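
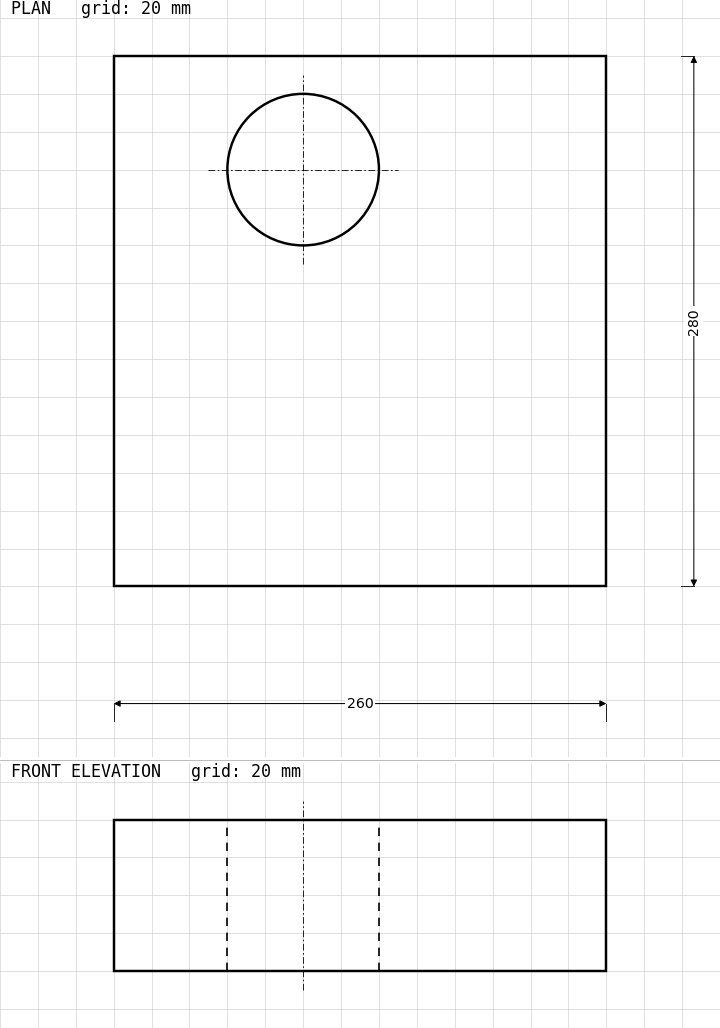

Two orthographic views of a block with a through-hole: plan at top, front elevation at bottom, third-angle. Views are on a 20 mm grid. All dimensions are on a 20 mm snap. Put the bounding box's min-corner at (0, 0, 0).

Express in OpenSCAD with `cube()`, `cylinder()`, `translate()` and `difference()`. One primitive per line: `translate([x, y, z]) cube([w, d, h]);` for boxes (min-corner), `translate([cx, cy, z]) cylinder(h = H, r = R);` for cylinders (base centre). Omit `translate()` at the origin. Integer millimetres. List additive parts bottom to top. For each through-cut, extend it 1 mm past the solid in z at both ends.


difference() {
  cube([260, 280, 80]);
  translate([100, 220, -1]) cylinder(h = 82, r = 40);
}


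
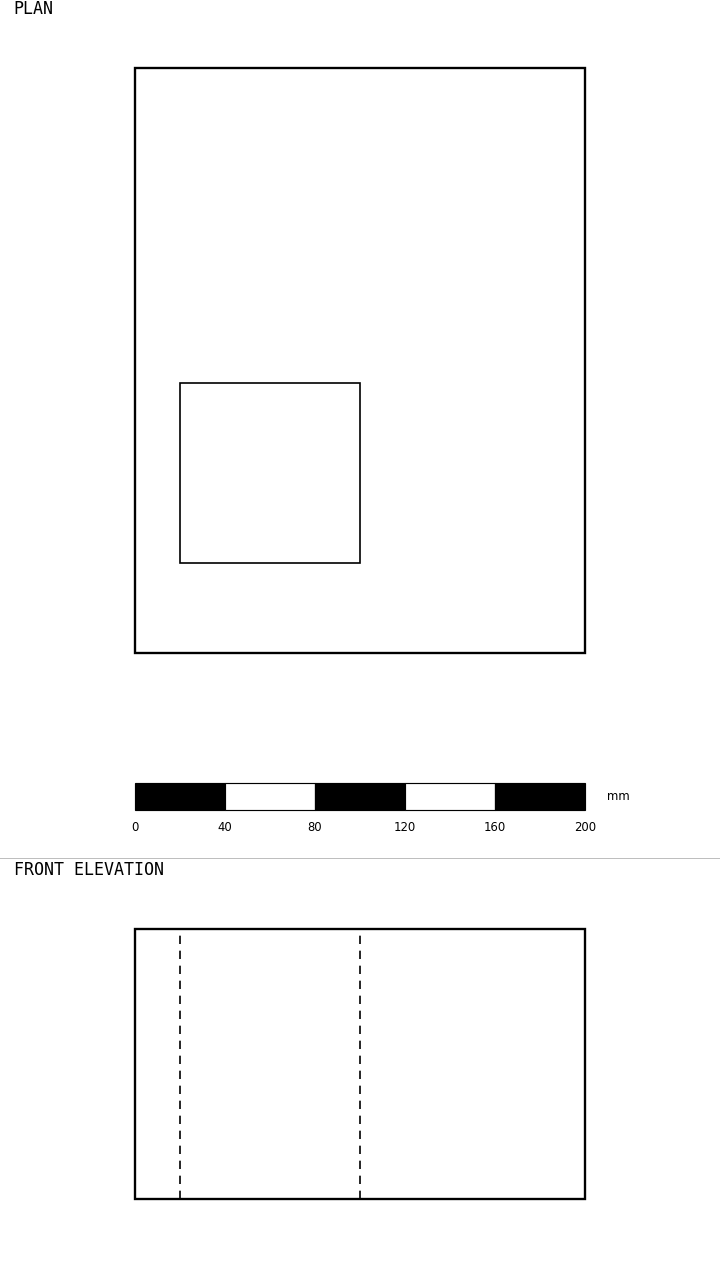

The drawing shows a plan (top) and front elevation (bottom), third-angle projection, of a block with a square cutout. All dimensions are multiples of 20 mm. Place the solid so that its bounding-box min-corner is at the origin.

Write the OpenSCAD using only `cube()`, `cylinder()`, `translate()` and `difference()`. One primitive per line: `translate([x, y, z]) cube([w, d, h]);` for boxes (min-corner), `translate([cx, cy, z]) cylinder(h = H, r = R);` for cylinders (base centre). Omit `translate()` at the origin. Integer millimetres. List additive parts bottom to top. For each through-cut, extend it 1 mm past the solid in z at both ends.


difference() {
  cube([200, 260, 120]);
  translate([20, 40, -1]) cube([80, 80, 122]);
}


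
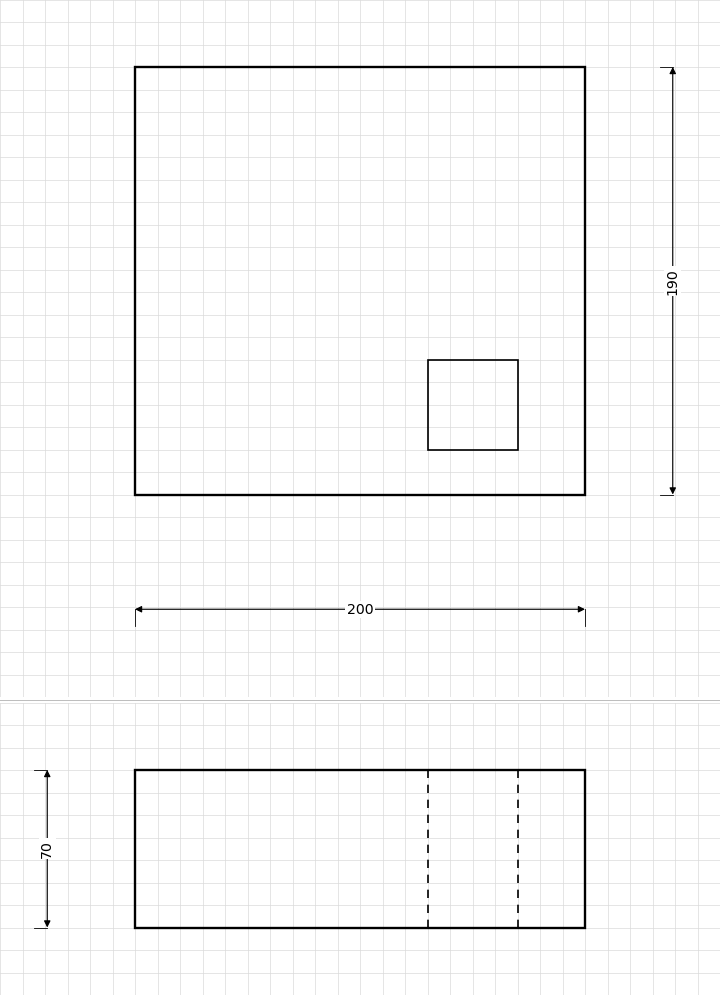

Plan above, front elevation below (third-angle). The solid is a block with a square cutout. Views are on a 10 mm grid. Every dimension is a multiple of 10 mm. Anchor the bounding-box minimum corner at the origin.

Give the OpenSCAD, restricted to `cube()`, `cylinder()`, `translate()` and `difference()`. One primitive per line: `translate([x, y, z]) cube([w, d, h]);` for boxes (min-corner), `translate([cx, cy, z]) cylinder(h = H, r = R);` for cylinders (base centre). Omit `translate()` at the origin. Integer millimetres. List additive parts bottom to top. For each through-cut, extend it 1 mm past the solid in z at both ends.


difference() {
  cube([200, 190, 70]);
  translate([130, 20, -1]) cube([40, 40, 72]);
}


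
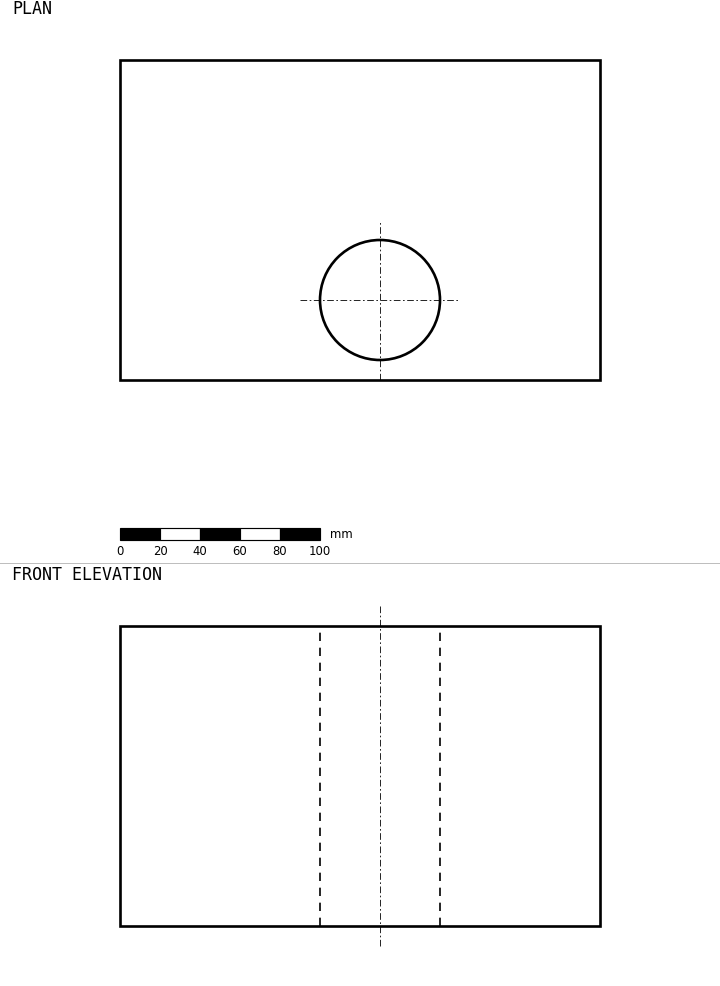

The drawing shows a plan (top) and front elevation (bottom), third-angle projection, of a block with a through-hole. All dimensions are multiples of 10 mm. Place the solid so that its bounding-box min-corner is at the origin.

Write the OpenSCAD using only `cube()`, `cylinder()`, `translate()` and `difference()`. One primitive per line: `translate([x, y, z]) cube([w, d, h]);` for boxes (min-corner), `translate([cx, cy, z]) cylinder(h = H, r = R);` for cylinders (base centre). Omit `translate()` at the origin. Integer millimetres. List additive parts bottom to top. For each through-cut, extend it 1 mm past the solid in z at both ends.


difference() {
  cube([240, 160, 150]);
  translate([130, 40, -1]) cylinder(h = 152, r = 30);
}


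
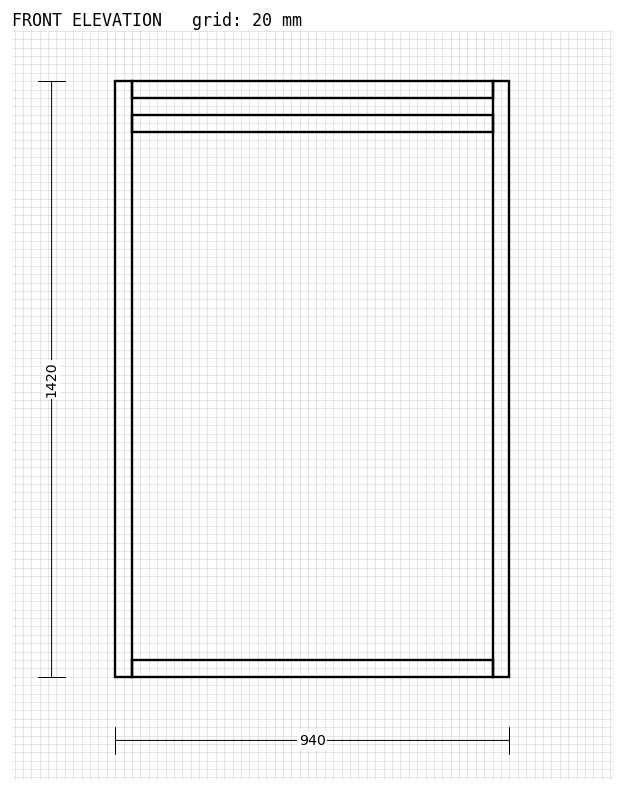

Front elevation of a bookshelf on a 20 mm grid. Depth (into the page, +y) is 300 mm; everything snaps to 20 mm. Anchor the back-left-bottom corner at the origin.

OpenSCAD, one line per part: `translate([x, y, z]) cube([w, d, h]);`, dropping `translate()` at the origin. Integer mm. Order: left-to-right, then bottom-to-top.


cube([40, 300, 1420]);
translate([40, 0, 0]) cube([860, 300, 40]);
translate([40, 0, 1300]) cube([860, 300, 40]);
translate([40, 0, 1380]) cube([860, 300, 40]);
translate([900, 0, 0]) cube([40, 300, 1420]);


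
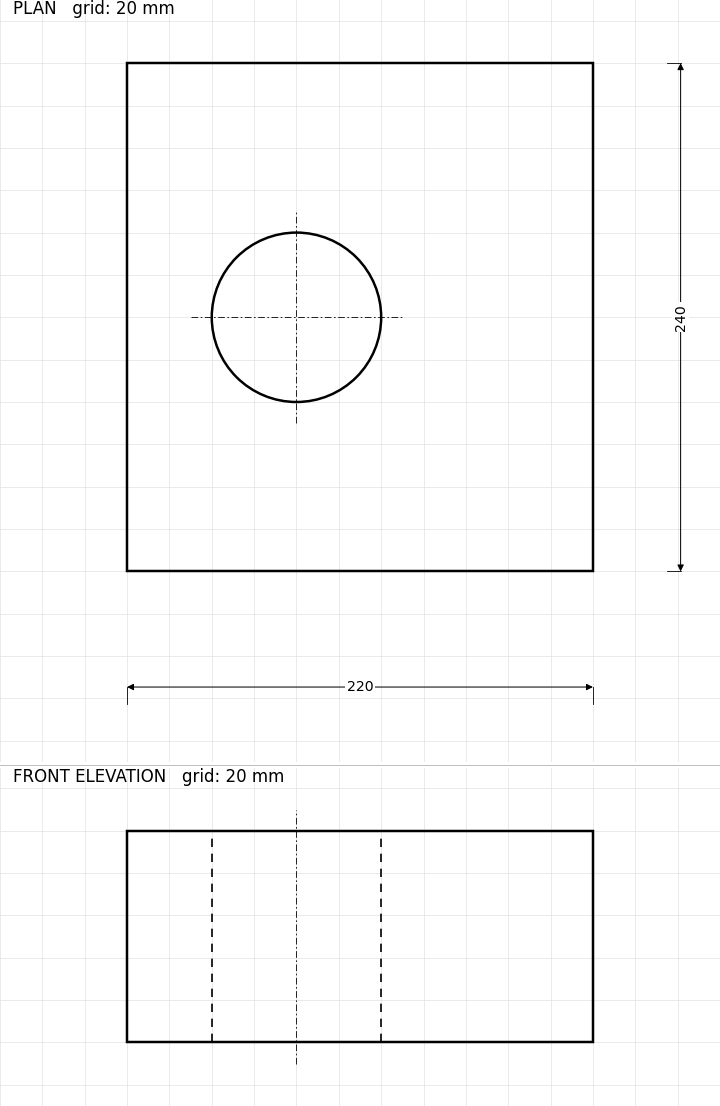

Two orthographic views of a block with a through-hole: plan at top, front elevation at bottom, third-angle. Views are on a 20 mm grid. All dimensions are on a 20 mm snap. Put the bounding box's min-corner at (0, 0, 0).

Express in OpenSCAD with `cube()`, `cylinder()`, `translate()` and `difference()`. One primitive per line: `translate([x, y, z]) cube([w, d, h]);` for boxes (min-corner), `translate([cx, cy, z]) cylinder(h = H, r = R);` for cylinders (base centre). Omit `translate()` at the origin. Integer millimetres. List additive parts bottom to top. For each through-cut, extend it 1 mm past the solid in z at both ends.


difference() {
  cube([220, 240, 100]);
  translate([80, 120, -1]) cylinder(h = 102, r = 40);
}


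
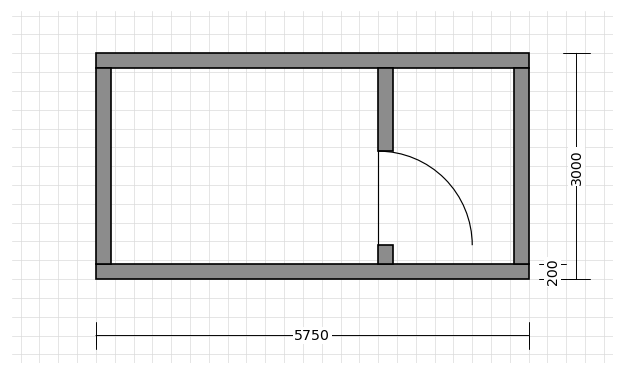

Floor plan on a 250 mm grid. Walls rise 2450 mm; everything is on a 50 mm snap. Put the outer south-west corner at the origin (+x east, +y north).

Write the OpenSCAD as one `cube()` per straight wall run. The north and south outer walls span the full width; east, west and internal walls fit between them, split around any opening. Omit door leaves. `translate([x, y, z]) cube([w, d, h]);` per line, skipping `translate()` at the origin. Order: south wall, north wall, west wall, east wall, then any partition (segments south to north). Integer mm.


cube([5750, 200, 2450]);
translate([0, 2800, 0]) cube([5750, 200, 2450]);
translate([0, 200, 0]) cube([200, 2600, 2450]);
translate([5550, 200, 0]) cube([200, 2600, 2450]);
translate([3750, 200, 0]) cube([200, 250, 2450]);
translate([3750, 1700, 0]) cube([200, 1100, 2450]);


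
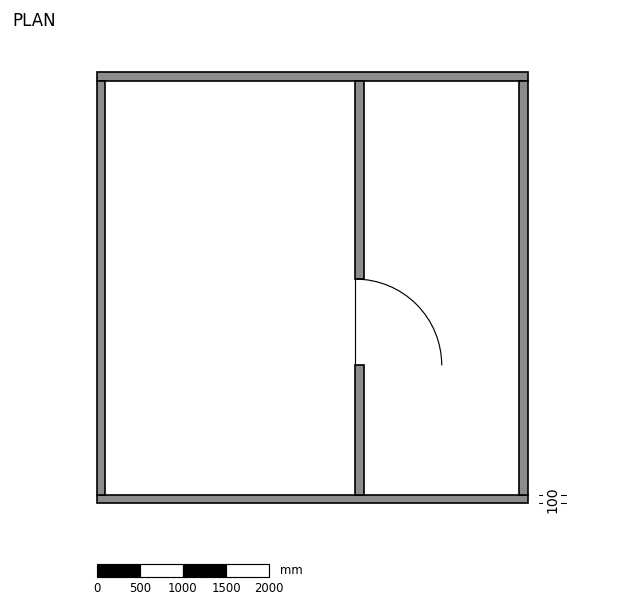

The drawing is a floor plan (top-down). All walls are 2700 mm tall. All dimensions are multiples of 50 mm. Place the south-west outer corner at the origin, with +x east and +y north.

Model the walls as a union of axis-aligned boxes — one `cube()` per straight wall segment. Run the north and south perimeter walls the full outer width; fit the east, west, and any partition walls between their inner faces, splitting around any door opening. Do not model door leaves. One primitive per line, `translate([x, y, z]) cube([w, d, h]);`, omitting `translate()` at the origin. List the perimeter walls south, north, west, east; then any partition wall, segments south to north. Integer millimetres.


cube([5000, 100, 2700]);
translate([0, 4900, 0]) cube([5000, 100, 2700]);
translate([0, 100, 0]) cube([100, 4800, 2700]);
translate([4900, 100, 0]) cube([100, 4800, 2700]);
translate([3000, 100, 0]) cube([100, 1500, 2700]);
translate([3000, 2600, 0]) cube([100, 2300, 2700]);


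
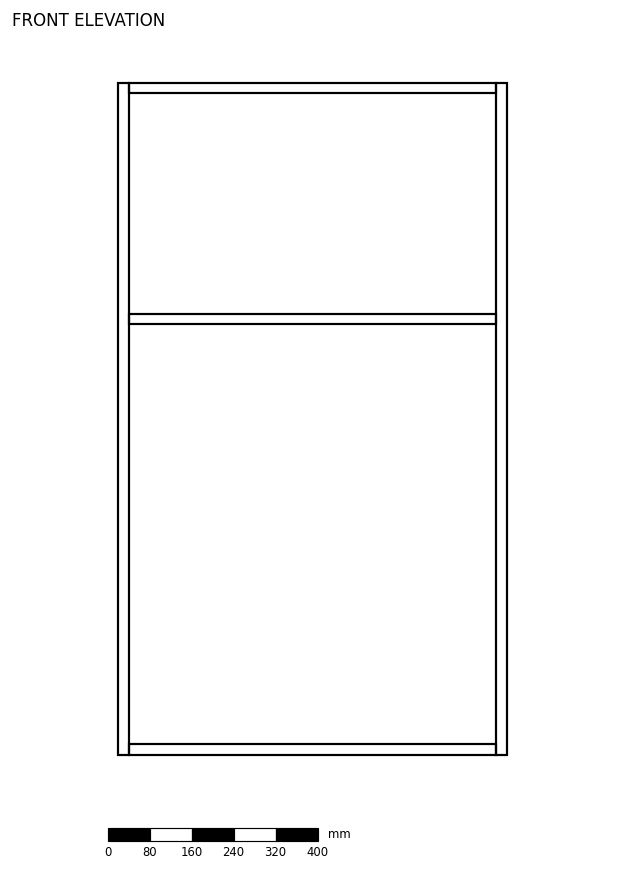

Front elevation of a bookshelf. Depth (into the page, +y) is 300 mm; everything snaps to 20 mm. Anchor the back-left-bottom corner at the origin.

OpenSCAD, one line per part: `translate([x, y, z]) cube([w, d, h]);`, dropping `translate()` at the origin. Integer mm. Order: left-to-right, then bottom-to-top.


cube([20, 300, 1280]);
translate([20, 0, 0]) cube([700, 300, 20]);
translate([20, 0, 820]) cube([700, 300, 20]);
translate([20, 0, 1260]) cube([700, 300, 20]);
translate([720, 0, 0]) cube([20, 300, 1280]);


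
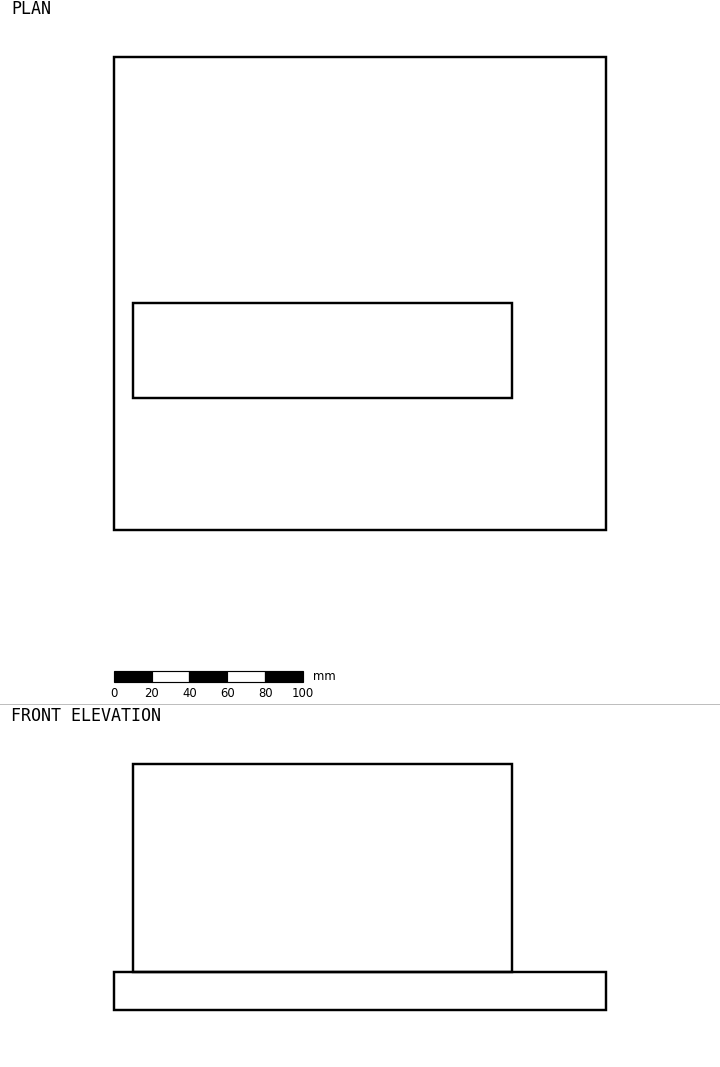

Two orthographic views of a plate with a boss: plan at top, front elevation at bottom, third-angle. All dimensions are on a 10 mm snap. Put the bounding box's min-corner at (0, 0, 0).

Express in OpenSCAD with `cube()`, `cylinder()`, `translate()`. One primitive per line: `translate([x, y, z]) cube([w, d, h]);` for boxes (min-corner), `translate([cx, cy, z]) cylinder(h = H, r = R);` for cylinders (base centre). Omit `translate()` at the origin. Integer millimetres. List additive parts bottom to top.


cube([260, 250, 20]);
translate([10, 70, 20]) cube([200, 50, 110]);


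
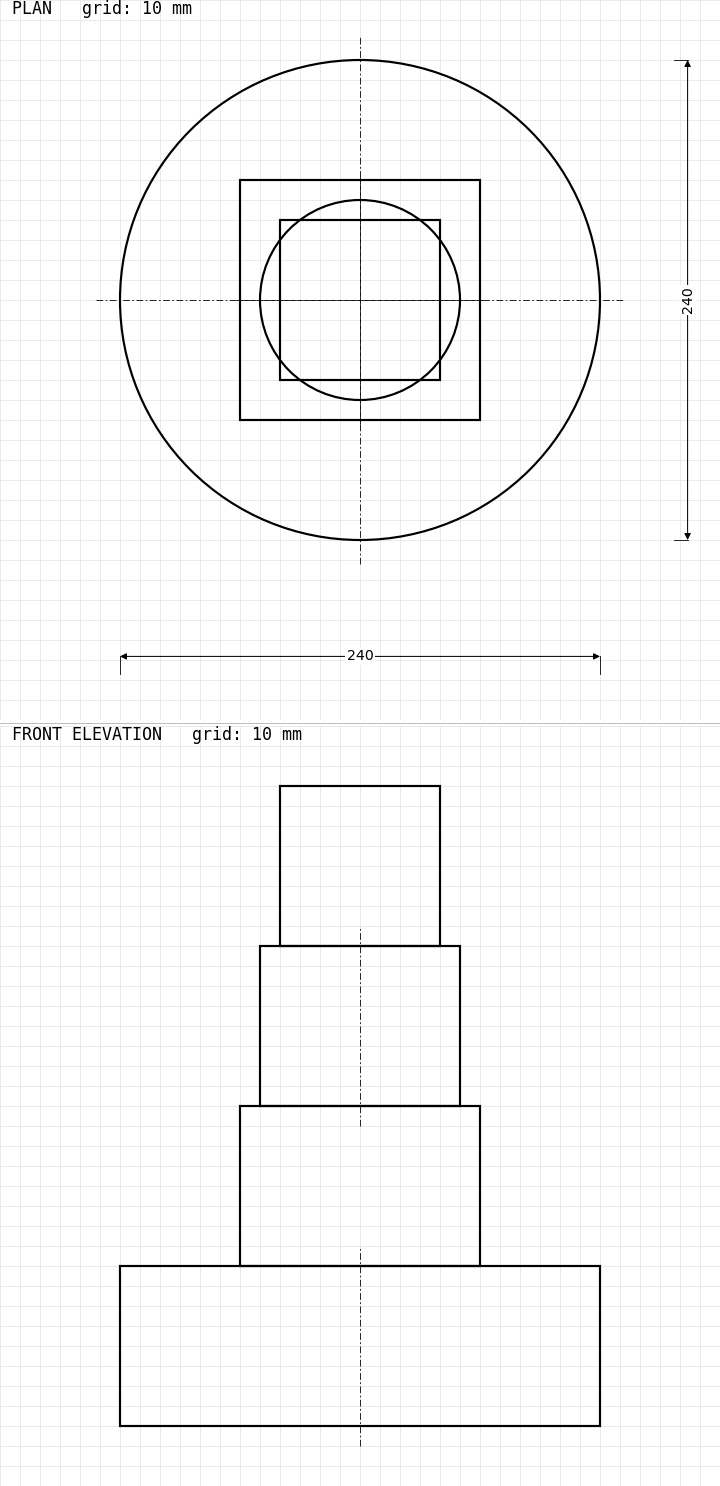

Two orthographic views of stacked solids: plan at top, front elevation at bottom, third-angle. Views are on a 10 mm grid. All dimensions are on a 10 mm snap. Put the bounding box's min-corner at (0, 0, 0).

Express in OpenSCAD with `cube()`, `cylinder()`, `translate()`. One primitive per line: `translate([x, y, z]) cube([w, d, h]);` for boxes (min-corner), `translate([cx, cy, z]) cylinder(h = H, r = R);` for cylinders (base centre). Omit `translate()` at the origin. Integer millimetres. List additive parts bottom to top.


translate([120, 120, 0]) cylinder(h = 80, r = 120);
translate([60, 60, 80]) cube([120, 120, 80]);
translate([120, 120, 160]) cylinder(h = 80, r = 50);
translate([80, 80, 240]) cube([80, 80, 80]);


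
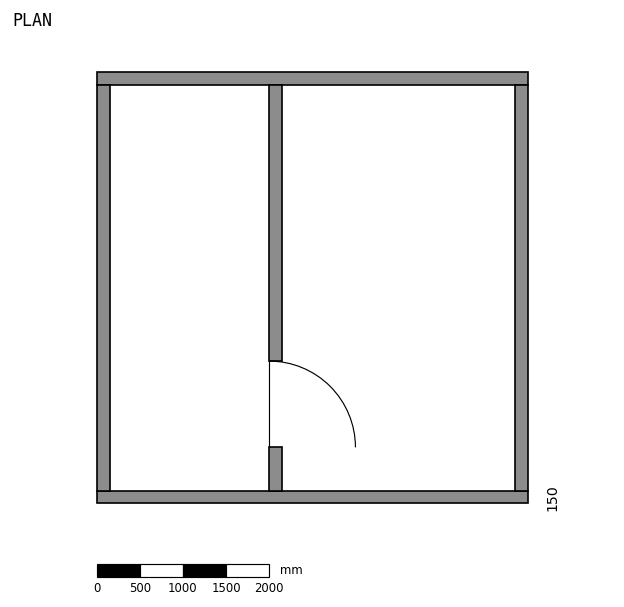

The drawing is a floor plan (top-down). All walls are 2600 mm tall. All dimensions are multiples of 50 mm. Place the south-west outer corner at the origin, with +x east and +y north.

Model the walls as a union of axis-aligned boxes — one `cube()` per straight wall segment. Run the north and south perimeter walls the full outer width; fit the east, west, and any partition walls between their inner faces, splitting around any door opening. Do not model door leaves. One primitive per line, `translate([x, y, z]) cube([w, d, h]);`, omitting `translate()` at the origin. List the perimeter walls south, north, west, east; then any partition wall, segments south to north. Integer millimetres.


cube([5000, 150, 2600]);
translate([0, 4850, 0]) cube([5000, 150, 2600]);
translate([0, 150, 0]) cube([150, 4700, 2600]);
translate([4850, 150, 0]) cube([150, 4700, 2600]);
translate([2000, 150, 0]) cube([150, 500, 2600]);
translate([2000, 1650, 0]) cube([150, 3200, 2600]);


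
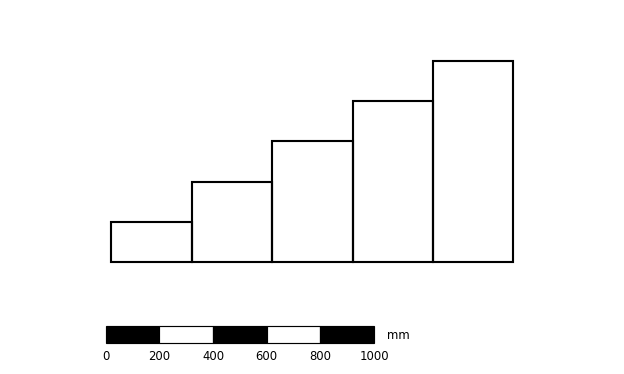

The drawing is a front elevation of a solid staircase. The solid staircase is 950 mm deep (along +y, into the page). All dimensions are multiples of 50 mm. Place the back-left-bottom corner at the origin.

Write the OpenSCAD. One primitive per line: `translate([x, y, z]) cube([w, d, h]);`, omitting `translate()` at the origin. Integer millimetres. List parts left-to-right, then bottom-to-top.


cube([300, 950, 150]);
translate([300, 0, 0]) cube([300, 950, 300]);
translate([600, 0, 0]) cube([300, 950, 450]);
translate([900, 0, 0]) cube([300, 950, 600]);
translate([1200, 0, 0]) cube([300, 950, 750]);


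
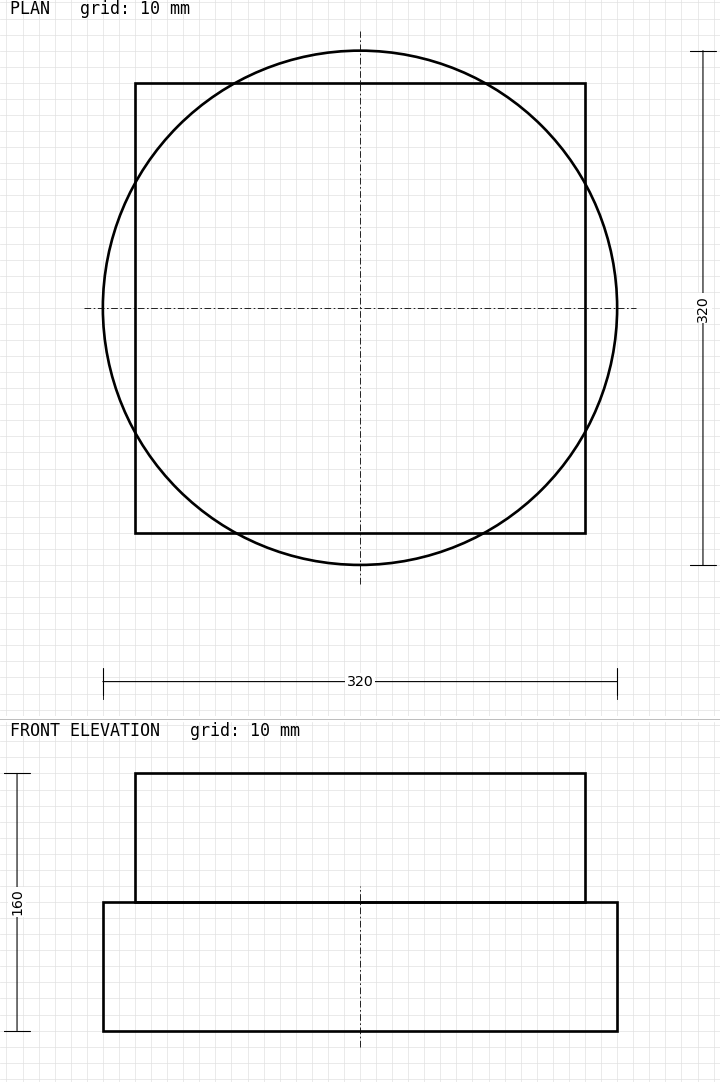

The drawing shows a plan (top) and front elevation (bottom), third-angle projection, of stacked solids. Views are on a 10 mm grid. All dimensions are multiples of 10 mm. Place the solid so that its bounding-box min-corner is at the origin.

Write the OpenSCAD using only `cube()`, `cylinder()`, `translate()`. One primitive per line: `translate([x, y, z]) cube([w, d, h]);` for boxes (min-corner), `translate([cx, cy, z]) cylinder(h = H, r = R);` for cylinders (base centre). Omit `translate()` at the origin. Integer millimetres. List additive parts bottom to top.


translate([160, 160, 0]) cylinder(h = 80, r = 160);
translate([20, 20, 80]) cube([280, 280, 80]);


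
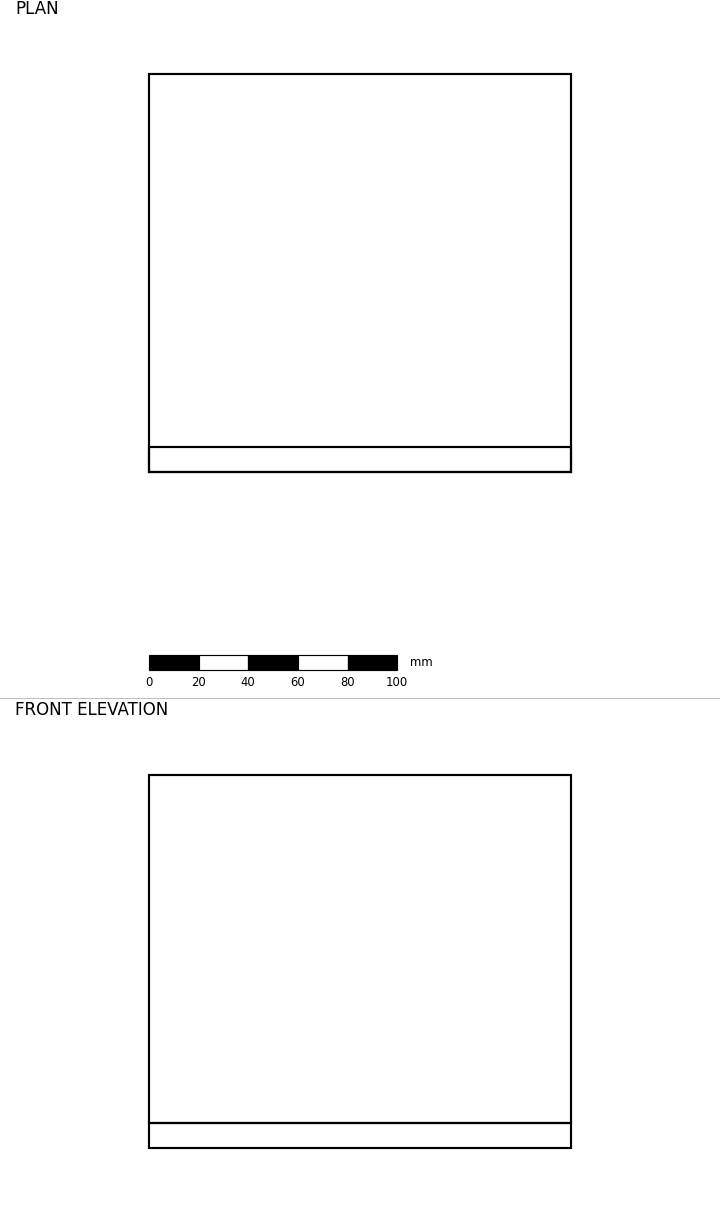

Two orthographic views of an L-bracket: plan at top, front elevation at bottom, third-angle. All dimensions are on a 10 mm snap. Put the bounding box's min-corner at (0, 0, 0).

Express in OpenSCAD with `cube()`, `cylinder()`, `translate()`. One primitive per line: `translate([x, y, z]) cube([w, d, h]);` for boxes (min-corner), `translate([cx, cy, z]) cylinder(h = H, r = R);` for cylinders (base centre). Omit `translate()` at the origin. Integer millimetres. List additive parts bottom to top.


cube([170, 160, 10]);
translate([0, 0, 10]) cube([170, 10, 140]);


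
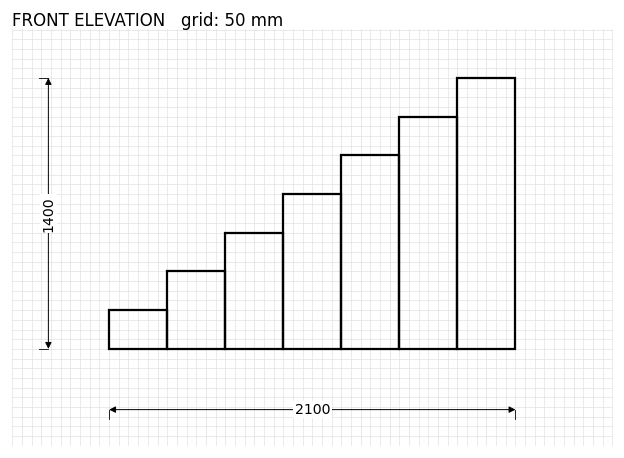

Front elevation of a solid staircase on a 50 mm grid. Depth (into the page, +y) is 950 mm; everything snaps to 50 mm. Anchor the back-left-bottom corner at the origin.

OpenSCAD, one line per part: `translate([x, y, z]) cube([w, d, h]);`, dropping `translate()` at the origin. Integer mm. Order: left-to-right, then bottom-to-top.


cube([300, 950, 200]);
translate([300, 0, 0]) cube([300, 950, 400]);
translate([600, 0, 0]) cube([300, 950, 600]);
translate([900, 0, 0]) cube([300, 950, 800]);
translate([1200, 0, 0]) cube([300, 950, 1000]);
translate([1500, 0, 0]) cube([300, 950, 1200]);
translate([1800, 0, 0]) cube([300, 950, 1400]);


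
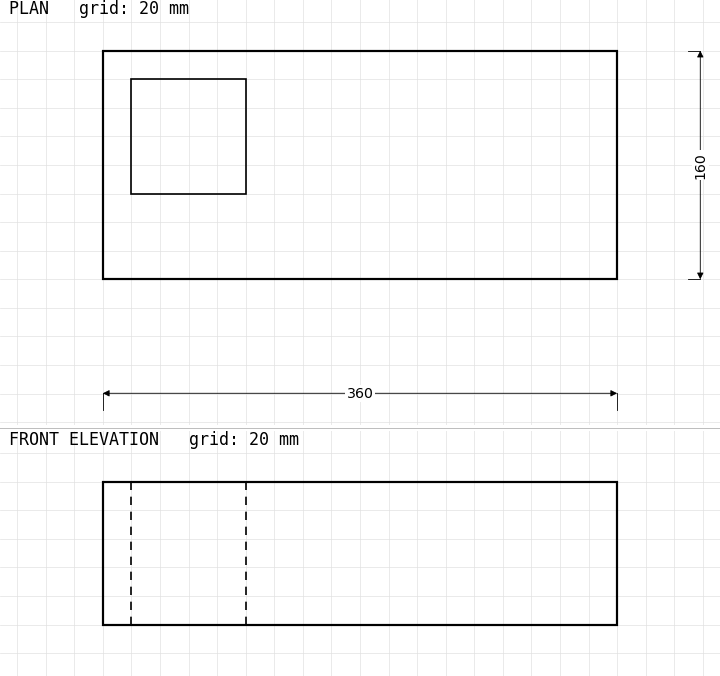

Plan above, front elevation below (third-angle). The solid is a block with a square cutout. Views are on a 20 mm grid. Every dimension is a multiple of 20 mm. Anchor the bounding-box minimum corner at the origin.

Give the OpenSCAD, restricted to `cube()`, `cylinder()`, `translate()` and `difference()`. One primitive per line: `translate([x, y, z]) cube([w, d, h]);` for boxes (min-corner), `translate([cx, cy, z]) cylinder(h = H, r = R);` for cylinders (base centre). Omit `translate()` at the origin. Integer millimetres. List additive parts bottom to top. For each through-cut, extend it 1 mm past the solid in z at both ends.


difference() {
  cube([360, 160, 100]);
  translate([20, 60, -1]) cube([80, 80, 102]);
}


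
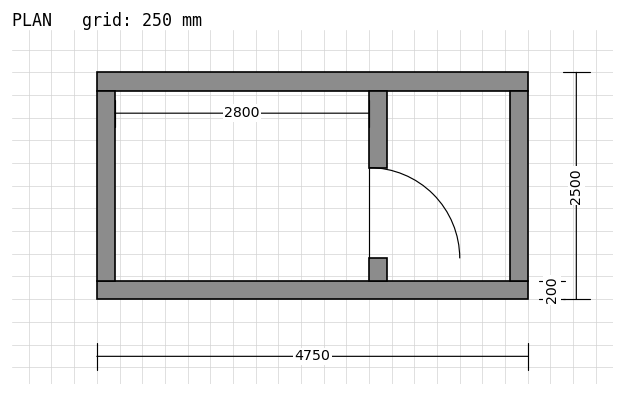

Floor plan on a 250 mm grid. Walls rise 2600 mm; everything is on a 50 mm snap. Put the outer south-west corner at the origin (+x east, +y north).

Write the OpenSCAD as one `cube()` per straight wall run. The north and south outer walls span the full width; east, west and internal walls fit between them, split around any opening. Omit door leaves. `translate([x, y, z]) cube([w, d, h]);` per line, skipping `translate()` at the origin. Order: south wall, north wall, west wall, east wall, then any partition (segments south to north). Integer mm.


cube([4750, 200, 2600]);
translate([0, 2300, 0]) cube([4750, 200, 2600]);
translate([0, 200, 0]) cube([200, 2100, 2600]);
translate([4550, 200, 0]) cube([200, 2100, 2600]);
translate([3000, 200, 0]) cube([200, 250, 2600]);
translate([3000, 1450, 0]) cube([200, 850, 2600]);


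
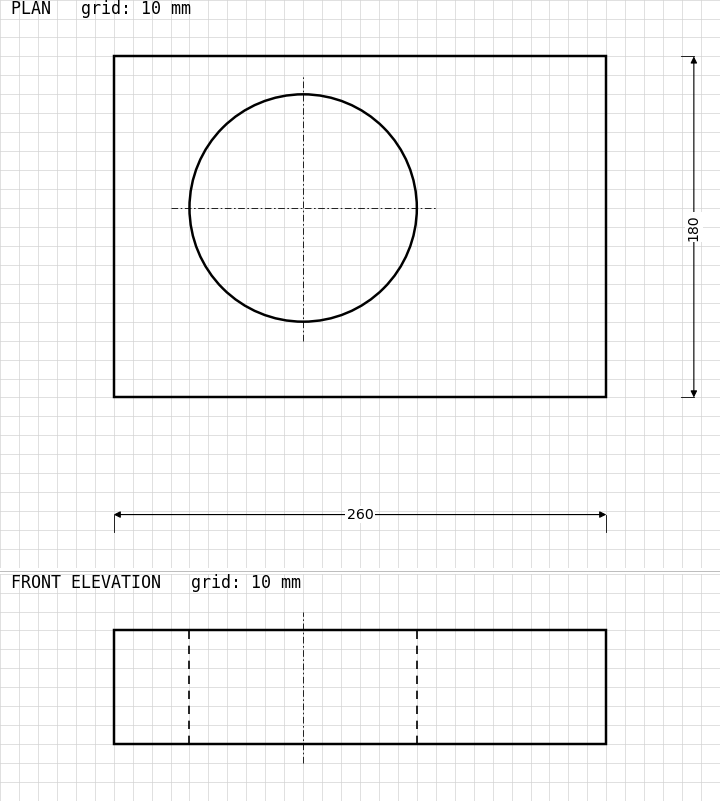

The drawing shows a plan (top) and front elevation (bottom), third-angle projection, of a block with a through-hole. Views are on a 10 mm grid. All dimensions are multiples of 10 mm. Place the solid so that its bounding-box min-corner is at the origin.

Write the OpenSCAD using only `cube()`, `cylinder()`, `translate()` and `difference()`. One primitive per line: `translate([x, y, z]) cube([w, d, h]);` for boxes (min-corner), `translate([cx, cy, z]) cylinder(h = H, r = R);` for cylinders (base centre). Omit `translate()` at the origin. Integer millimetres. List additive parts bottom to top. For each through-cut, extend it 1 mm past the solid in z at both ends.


difference() {
  cube([260, 180, 60]);
  translate([100, 100, -1]) cylinder(h = 62, r = 60);
}


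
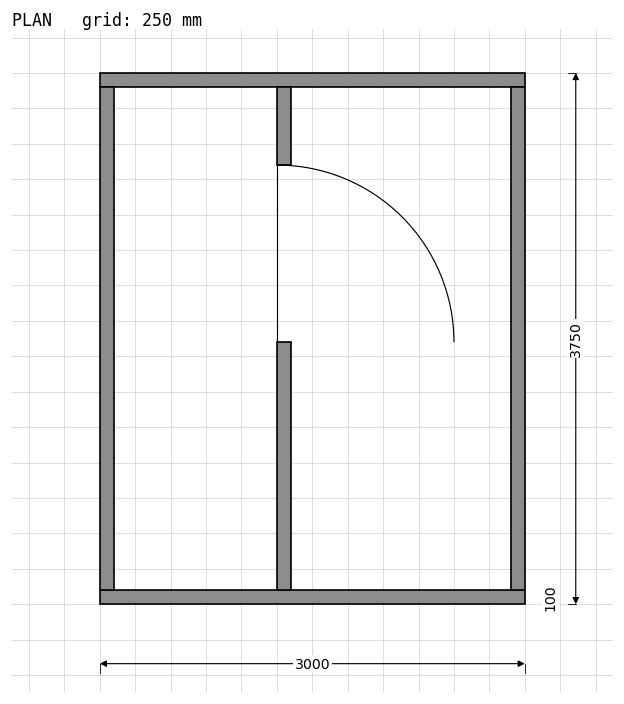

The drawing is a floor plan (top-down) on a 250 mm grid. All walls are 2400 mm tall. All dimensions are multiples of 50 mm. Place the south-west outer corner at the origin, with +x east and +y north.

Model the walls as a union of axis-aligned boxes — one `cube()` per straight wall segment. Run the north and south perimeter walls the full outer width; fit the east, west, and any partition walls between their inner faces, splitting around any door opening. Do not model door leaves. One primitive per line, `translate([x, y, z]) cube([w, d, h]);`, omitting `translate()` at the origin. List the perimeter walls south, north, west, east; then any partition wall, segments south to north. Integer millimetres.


cube([3000, 100, 2400]);
translate([0, 3650, 0]) cube([3000, 100, 2400]);
translate([0, 100, 0]) cube([100, 3550, 2400]);
translate([2900, 100, 0]) cube([100, 3550, 2400]);
translate([1250, 100, 0]) cube([100, 1750, 2400]);
translate([1250, 3100, 0]) cube([100, 550, 2400]);


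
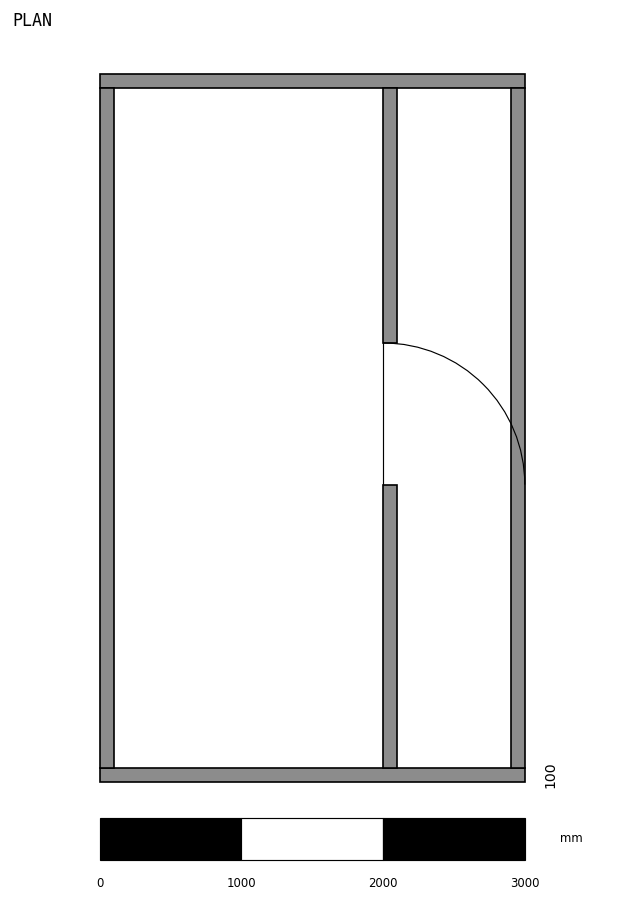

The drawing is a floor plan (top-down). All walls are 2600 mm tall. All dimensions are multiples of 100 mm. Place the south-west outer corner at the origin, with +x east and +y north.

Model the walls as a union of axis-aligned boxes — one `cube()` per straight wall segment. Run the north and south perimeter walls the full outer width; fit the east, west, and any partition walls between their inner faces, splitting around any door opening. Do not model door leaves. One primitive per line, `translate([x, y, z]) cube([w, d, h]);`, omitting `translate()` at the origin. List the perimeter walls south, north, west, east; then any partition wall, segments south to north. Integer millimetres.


cube([3000, 100, 2600]);
translate([0, 4900, 0]) cube([3000, 100, 2600]);
translate([0, 100, 0]) cube([100, 4800, 2600]);
translate([2900, 100, 0]) cube([100, 4800, 2600]);
translate([2000, 100, 0]) cube([100, 2000, 2600]);
translate([2000, 3100, 0]) cube([100, 1800, 2600]);


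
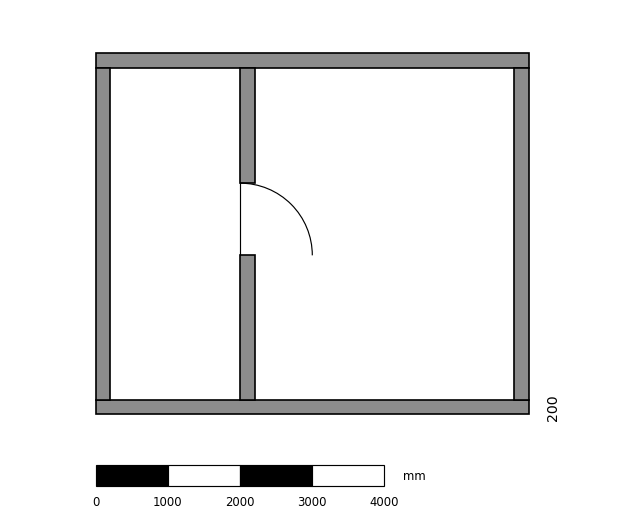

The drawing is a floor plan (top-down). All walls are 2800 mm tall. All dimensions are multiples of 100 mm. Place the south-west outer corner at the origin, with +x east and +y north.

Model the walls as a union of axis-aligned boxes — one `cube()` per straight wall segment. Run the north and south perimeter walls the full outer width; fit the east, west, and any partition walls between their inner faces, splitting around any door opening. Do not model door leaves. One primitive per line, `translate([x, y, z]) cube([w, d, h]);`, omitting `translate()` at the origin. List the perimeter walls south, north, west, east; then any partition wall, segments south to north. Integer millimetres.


cube([6000, 200, 2800]);
translate([0, 4800, 0]) cube([6000, 200, 2800]);
translate([0, 200, 0]) cube([200, 4600, 2800]);
translate([5800, 200, 0]) cube([200, 4600, 2800]);
translate([2000, 200, 0]) cube([200, 2000, 2800]);
translate([2000, 3200, 0]) cube([200, 1600, 2800]);


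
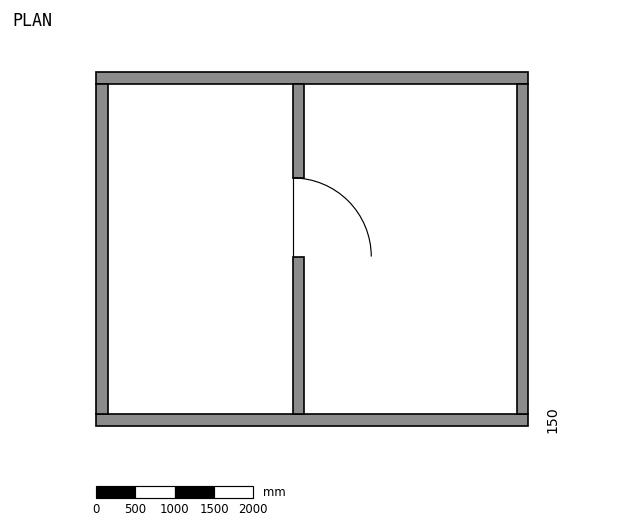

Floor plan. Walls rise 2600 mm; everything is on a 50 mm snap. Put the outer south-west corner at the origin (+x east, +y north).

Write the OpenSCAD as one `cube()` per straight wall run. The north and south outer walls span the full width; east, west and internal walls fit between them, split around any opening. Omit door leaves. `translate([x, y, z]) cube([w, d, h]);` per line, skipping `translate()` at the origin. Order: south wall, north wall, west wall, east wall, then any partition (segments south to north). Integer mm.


cube([5500, 150, 2600]);
translate([0, 4350, 0]) cube([5500, 150, 2600]);
translate([0, 150, 0]) cube([150, 4200, 2600]);
translate([5350, 150, 0]) cube([150, 4200, 2600]);
translate([2500, 150, 0]) cube([150, 2000, 2600]);
translate([2500, 3150, 0]) cube([150, 1200, 2600]);


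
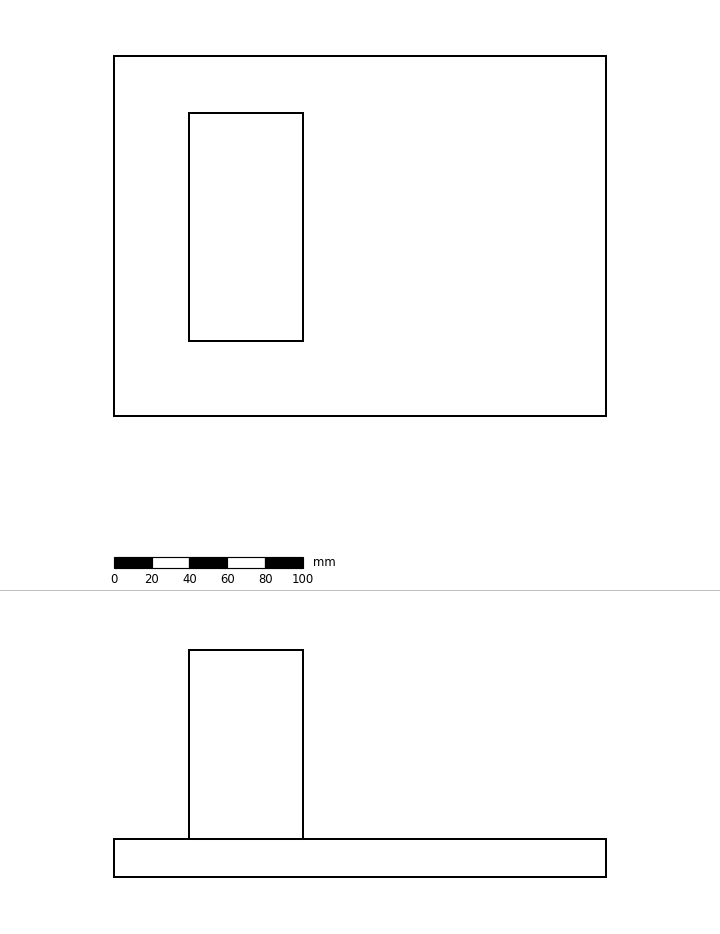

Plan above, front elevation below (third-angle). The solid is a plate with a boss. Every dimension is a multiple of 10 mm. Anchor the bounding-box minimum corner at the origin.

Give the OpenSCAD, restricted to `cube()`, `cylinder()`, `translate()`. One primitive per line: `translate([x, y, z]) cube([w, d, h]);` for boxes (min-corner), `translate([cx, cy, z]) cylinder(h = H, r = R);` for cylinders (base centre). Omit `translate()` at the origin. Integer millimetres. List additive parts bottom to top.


cube([260, 190, 20]);
translate([40, 40, 20]) cube([60, 120, 100]);


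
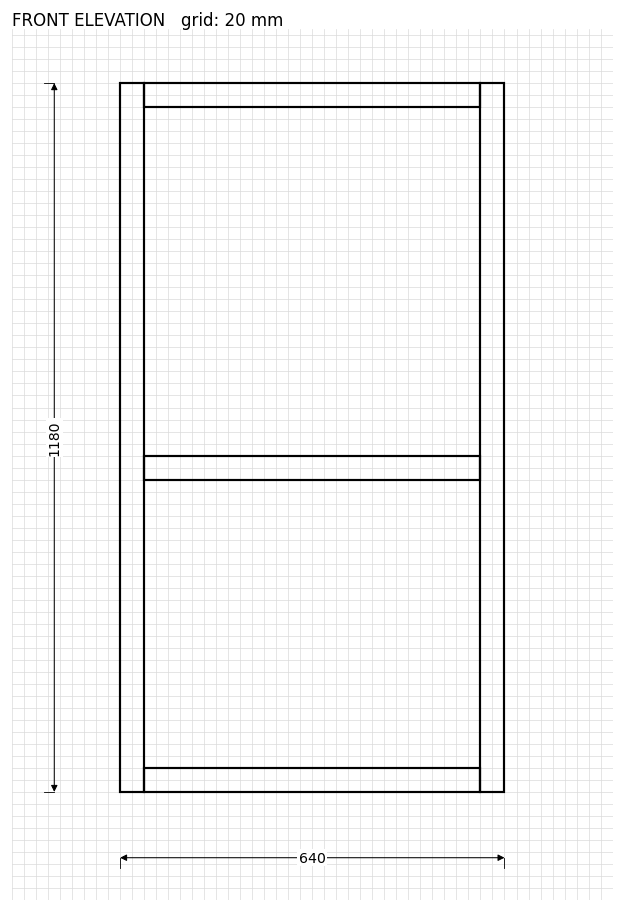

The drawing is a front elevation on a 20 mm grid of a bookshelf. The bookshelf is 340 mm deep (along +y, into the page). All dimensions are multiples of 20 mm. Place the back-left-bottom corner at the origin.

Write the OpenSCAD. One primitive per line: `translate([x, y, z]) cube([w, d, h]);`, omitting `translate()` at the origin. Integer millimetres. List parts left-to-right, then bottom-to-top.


cube([40, 340, 1180]);
translate([40, 0, 0]) cube([560, 340, 40]);
translate([40, 0, 520]) cube([560, 340, 40]);
translate([40, 0, 1140]) cube([560, 340, 40]);
translate([600, 0, 0]) cube([40, 340, 1180]);


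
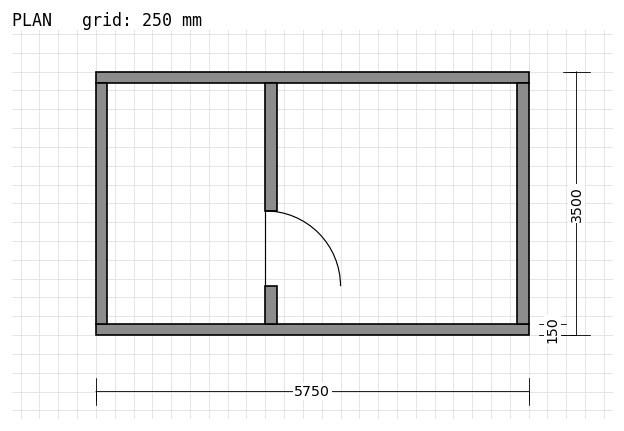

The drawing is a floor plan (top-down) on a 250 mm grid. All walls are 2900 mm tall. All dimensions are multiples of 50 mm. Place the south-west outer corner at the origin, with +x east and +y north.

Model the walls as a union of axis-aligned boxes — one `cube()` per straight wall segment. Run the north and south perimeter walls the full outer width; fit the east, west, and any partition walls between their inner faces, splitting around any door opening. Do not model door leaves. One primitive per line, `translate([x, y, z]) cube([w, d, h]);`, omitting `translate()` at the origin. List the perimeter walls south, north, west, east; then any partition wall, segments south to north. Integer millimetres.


cube([5750, 150, 2900]);
translate([0, 3350, 0]) cube([5750, 150, 2900]);
translate([0, 150, 0]) cube([150, 3200, 2900]);
translate([5600, 150, 0]) cube([150, 3200, 2900]);
translate([2250, 150, 0]) cube([150, 500, 2900]);
translate([2250, 1650, 0]) cube([150, 1700, 2900]);


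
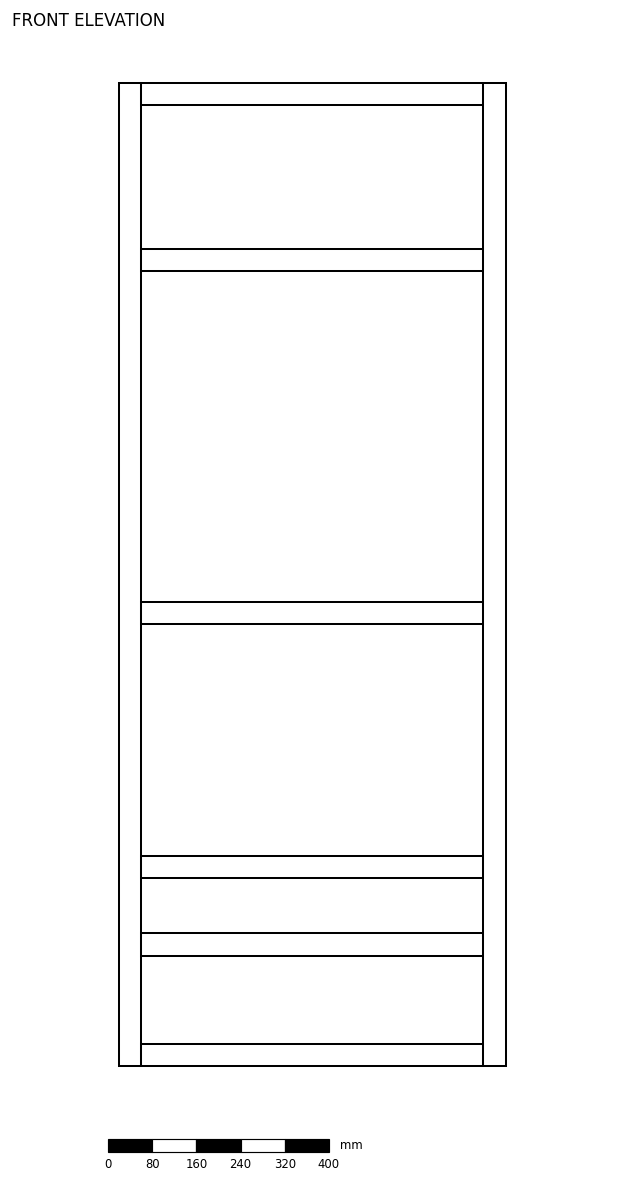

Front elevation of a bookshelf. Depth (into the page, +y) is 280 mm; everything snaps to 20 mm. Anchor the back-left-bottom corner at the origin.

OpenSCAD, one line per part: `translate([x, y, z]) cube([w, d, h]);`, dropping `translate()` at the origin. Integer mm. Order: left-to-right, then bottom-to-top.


cube([40, 280, 1780]);
translate([40, 0, 0]) cube([620, 280, 40]);
translate([40, 0, 200]) cube([620, 280, 40]);
translate([40, 0, 340]) cube([620, 280, 40]);
translate([40, 0, 800]) cube([620, 280, 40]);
translate([40, 0, 1440]) cube([620, 280, 40]);
translate([40, 0, 1740]) cube([620, 280, 40]);
translate([660, 0, 0]) cube([40, 280, 1780]);


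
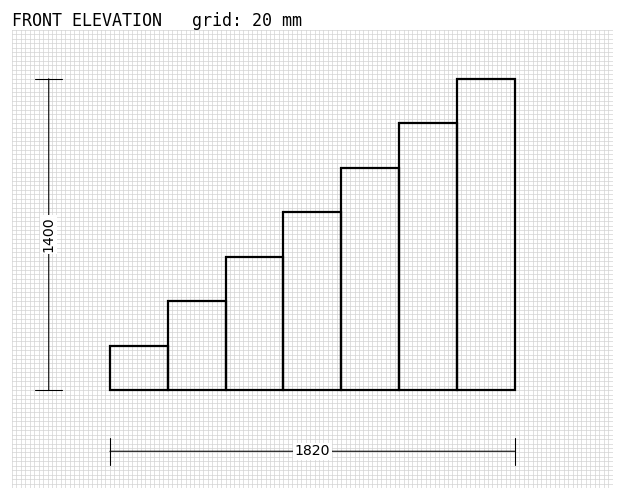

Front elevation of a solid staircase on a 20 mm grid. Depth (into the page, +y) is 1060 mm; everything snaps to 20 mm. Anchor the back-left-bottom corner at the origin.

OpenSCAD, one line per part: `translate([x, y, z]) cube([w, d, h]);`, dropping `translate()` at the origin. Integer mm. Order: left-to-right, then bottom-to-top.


cube([260, 1060, 200]);
translate([260, 0, 0]) cube([260, 1060, 400]);
translate([520, 0, 0]) cube([260, 1060, 600]);
translate([780, 0, 0]) cube([260, 1060, 800]);
translate([1040, 0, 0]) cube([260, 1060, 1000]);
translate([1300, 0, 0]) cube([260, 1060, 1200]);
translate([1560, 0, 0]) cube([260, 1060, 1400]);


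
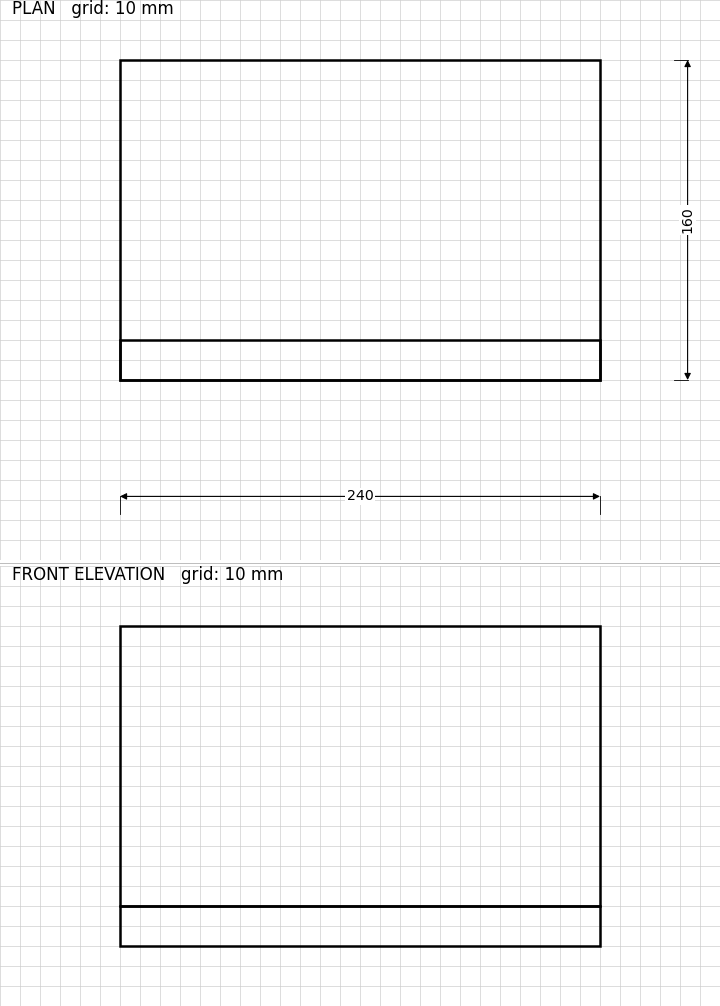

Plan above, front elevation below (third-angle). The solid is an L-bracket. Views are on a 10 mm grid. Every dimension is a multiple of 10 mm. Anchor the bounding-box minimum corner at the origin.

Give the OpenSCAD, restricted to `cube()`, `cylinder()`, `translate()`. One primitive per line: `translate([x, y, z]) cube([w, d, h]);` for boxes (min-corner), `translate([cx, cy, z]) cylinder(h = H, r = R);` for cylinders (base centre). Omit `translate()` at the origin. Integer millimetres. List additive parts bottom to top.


cube([240, 160, 20]);
translate([0, 0, 20]) cube([240, 20, 140]);


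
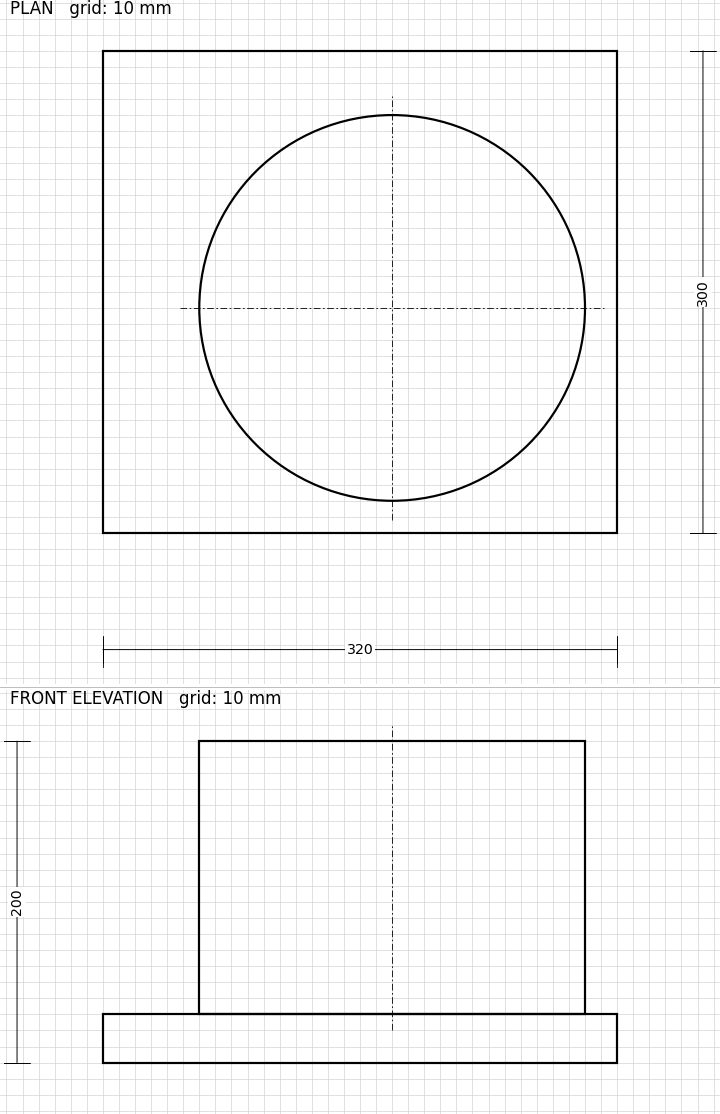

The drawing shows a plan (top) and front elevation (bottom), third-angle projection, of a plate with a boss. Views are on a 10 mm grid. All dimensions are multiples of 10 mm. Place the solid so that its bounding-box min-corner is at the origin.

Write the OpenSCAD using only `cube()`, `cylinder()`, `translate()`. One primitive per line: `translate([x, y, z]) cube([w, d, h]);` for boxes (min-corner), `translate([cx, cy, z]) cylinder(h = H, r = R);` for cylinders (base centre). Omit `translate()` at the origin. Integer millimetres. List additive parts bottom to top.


cube([320, 300, 30]);
translate([180, 140, 30]) cylinder(h = 170, r = 120);


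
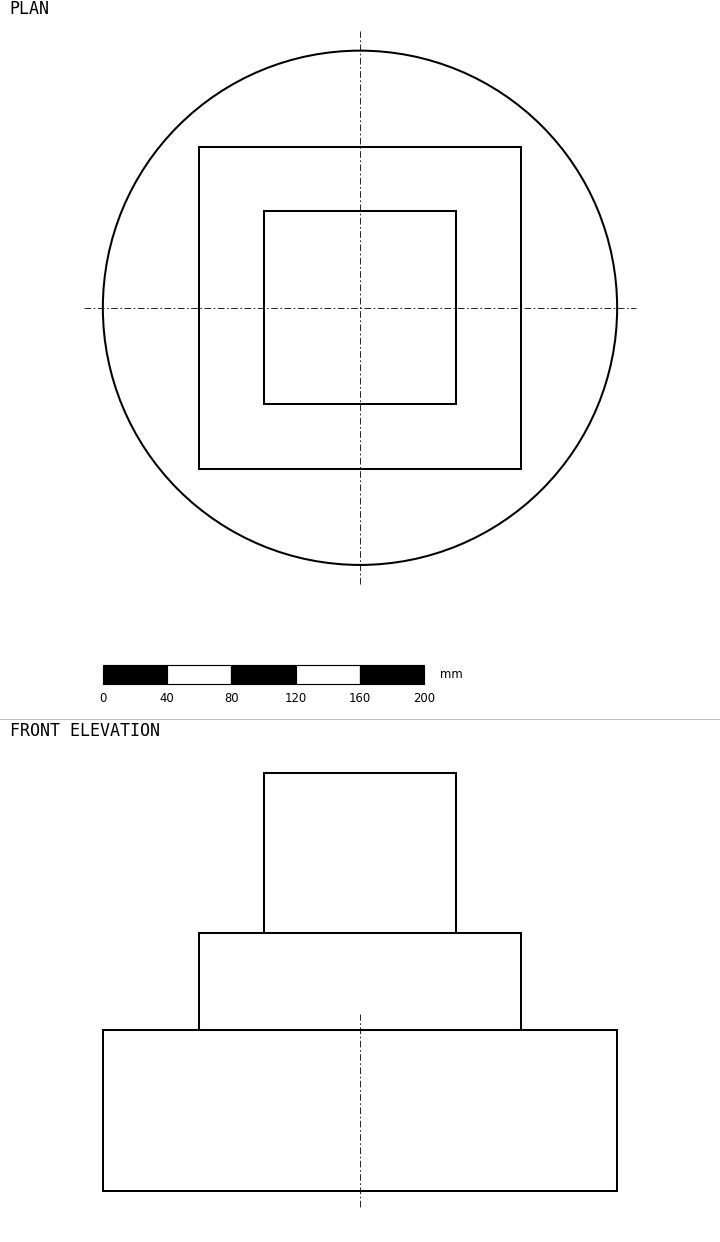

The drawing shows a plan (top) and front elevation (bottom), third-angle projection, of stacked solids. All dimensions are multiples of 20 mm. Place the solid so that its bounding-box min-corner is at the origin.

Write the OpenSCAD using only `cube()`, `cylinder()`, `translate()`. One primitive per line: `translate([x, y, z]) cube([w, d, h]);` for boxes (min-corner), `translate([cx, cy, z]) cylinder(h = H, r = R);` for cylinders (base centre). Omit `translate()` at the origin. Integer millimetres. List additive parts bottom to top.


translate([160, 160, 0]) cylinder(h = 100, r = 160);
translate([60, 60, 100]) cube([200, 200, 60]);
translate([100, 100, 160]) cube([120, 120, 100]);


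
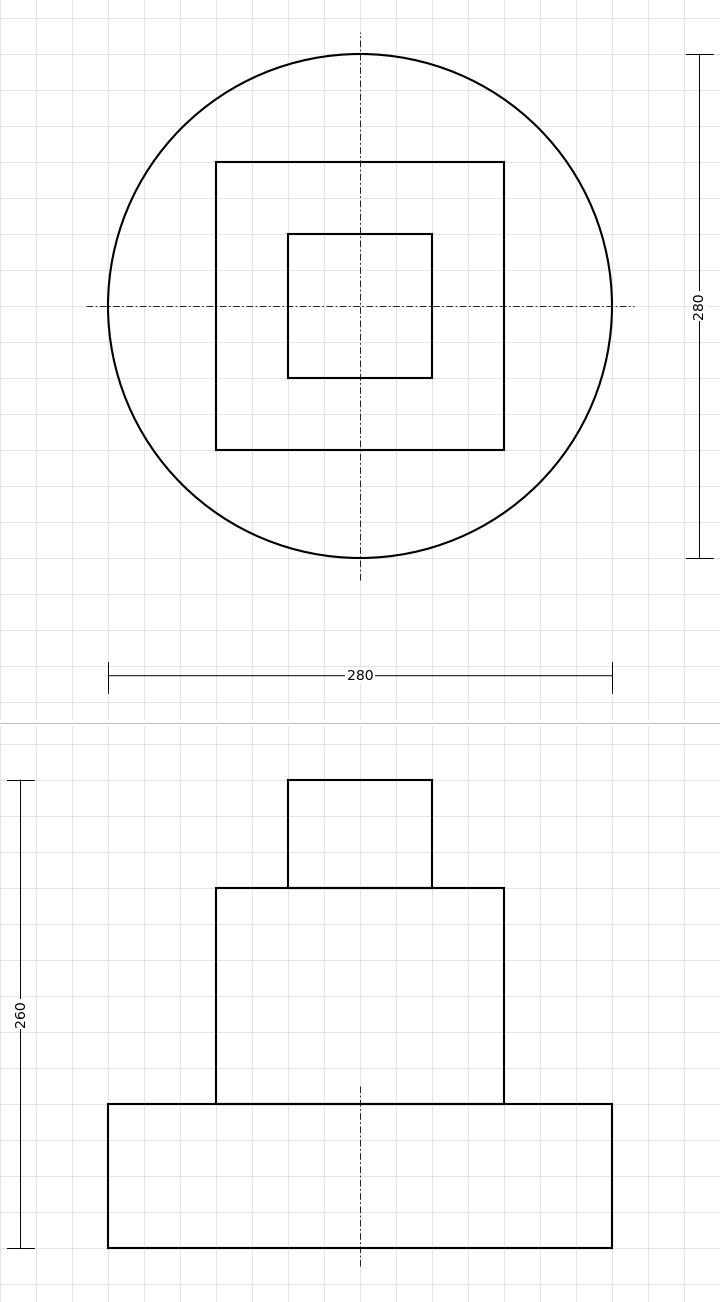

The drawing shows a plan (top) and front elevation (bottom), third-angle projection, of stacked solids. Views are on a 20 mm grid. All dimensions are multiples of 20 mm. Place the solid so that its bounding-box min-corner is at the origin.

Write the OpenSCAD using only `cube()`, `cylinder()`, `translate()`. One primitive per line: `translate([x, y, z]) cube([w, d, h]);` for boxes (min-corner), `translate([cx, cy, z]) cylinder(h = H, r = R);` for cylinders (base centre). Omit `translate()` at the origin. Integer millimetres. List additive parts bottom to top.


translate([140, 140, 0]) cylinder(h = 80, r = 140);
translate([60, 60, 80]) cube([160, 160, 120]);
translate([100, 100, 200]) cube([80, 80, 60]);


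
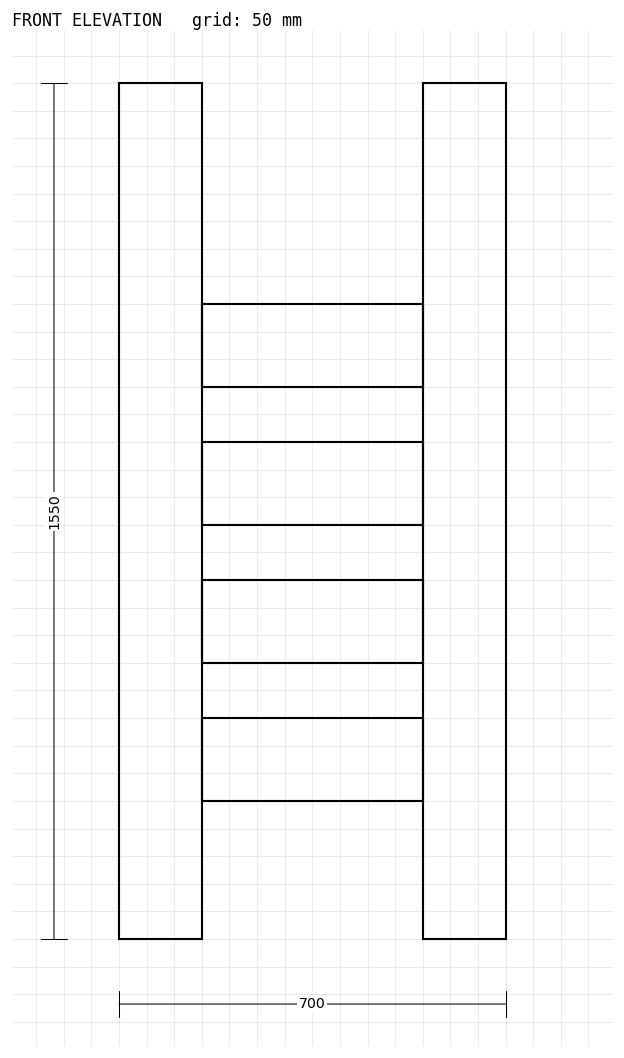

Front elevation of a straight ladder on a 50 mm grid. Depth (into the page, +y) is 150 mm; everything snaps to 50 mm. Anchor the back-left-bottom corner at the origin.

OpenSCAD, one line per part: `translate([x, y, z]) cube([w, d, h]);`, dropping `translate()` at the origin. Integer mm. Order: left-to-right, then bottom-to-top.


cube([150, 150, 1550]);
translate([150, 0, 250]) cube([400, 150, 150]);
translate([150, 0, 500]) cube([400, 150, 150]);
translate([150, 0, 750]) cube([400, 150, 150]);
translate([150, 0, 1000]) cube([400, 150, 150]);
translate([550, 0, 0]) cube([150, 150, 1550]);


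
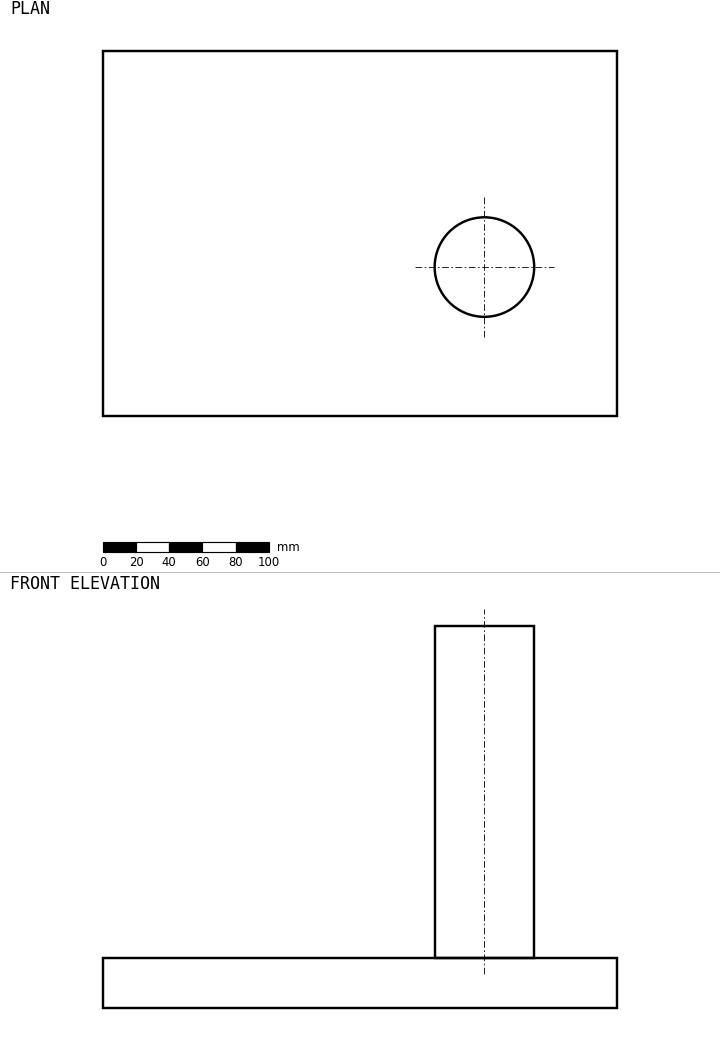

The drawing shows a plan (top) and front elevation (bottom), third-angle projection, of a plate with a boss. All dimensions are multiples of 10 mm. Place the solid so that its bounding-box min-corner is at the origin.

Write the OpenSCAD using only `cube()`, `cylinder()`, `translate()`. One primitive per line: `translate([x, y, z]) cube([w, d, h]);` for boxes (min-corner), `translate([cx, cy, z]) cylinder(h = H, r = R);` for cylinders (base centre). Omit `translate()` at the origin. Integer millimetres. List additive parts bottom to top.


cube([310, 220, 30]);
translate([230, 90, 30]) cylinder(h = 200, r = 30);


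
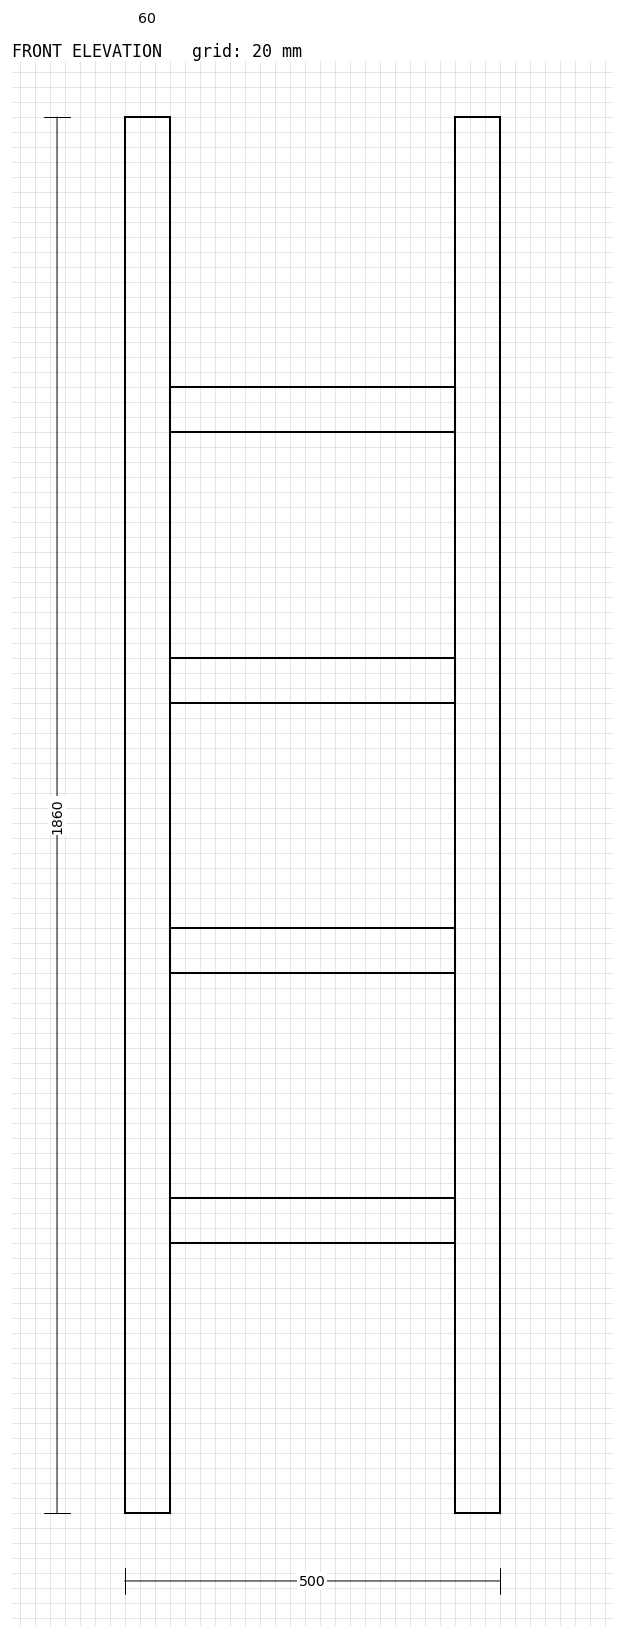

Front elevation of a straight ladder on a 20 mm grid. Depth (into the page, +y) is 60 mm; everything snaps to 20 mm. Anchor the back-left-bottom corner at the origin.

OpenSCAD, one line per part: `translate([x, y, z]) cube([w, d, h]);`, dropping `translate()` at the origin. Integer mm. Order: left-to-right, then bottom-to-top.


cube([60, 60, 1860]);
translate([60, 0, 360]) cube([380, 60, 60]);
translate([60, 0, 720]) cube([380, 60, 60]);
translate([60, 0, 1080]) cube([380, 60, 60]);
translate([60, 0, 1440]) cube([380, 60, 60]);
translate([440, 0, 0]) cube([60, 60, 1860]);


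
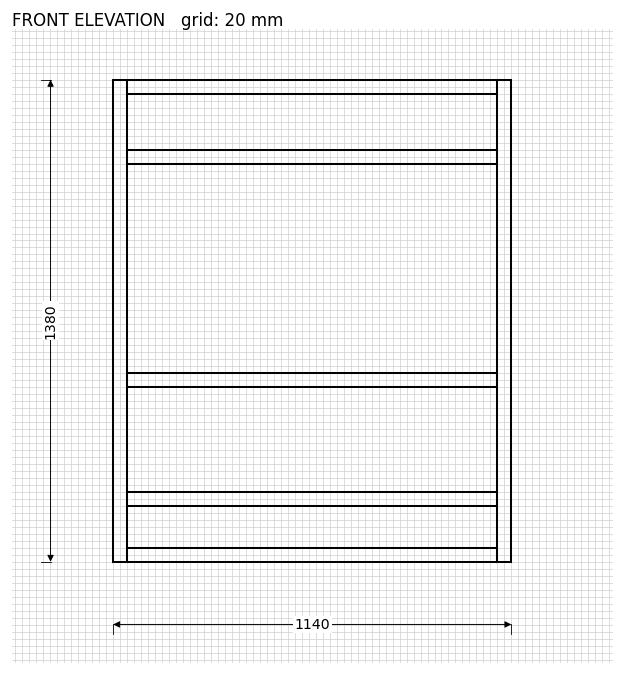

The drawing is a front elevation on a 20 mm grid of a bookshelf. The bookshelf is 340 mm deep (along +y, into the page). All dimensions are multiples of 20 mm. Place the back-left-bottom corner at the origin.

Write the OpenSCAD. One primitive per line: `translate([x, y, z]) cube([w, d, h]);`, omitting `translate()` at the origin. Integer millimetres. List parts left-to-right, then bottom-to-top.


cube([40, 340, 1380]);
translate([40, 0, 0]) cube([1060, 340, 40]);
translate([40, 0, 160]) cube([1060, 340, 40]);
translate([40, 0, 500]) cube([1060, 340, 40]);
translate([40, 0, 1140]) cube([1060, 340, 40]);
translate([40, 0, 1340]) cube([1060, 340, 40]);
translate([1100, 0, 0]) cube([40, 340, 1380]);
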